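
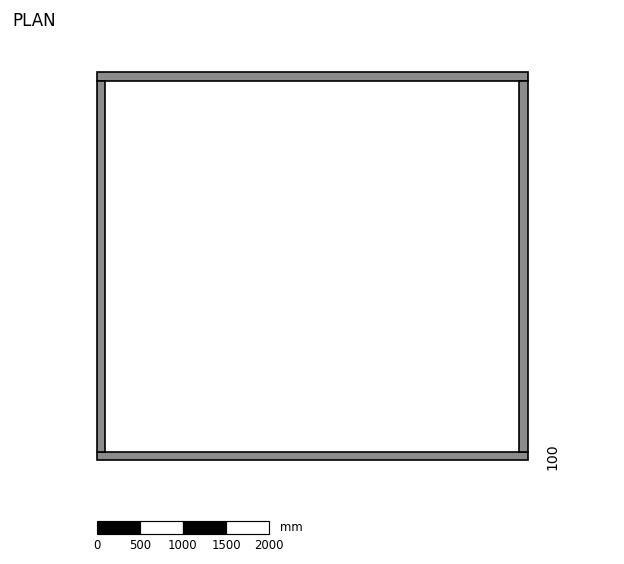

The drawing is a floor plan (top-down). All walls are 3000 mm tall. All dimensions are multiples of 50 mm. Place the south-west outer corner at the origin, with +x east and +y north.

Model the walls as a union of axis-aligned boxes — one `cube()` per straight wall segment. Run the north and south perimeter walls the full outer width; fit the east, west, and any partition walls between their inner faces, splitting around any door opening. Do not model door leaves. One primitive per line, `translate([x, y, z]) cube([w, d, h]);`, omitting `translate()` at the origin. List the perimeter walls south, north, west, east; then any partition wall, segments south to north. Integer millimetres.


cube([5000, 100, 3000]);
translate([0, 4400, 0]) cube([5000, 100, 3000]);
translate([0, 100, 0]) cube([100, 4300, 3000]);
translate([4900, 100, 0]) cube([100, 4300, 3000]);


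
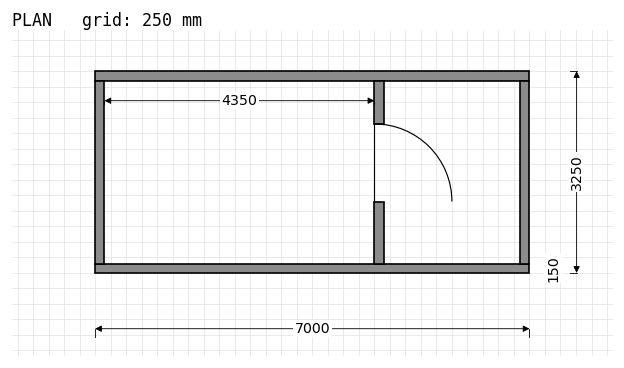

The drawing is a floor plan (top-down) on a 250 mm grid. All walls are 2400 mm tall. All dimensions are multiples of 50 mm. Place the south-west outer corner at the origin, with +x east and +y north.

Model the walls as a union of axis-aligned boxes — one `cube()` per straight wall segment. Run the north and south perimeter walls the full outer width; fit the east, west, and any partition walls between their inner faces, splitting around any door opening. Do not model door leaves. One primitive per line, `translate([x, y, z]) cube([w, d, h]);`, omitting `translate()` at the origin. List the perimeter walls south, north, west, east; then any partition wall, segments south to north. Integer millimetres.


cube([7000, 150, 2400]);
translate([0, 3100, 0]) cube([7000, 150, 2400]);
translate([0, 150, 0]) cube([150, 2950, 2400]);
translate([6850, 150, 0]) cube([150, 2950, 2400]);
translate([4500, 150, 0]) cube([150, 1000, 2400]);
translate([4500, 2400, 0]) cube([150, 700, 2400]);


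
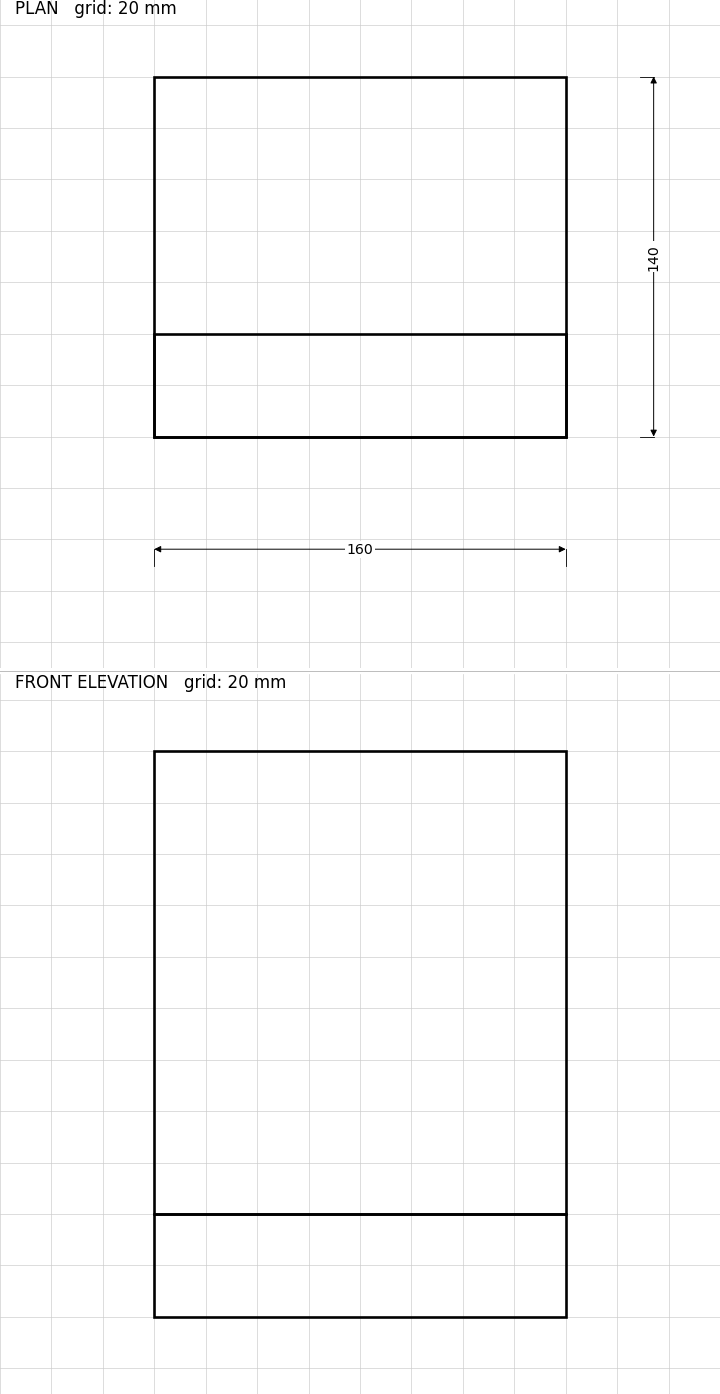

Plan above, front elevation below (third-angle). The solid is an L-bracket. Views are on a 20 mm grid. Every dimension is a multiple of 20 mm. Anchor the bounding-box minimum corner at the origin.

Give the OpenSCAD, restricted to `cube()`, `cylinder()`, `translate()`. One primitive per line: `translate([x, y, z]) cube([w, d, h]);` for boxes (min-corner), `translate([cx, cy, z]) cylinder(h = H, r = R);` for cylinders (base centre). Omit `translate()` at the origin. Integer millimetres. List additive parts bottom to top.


cube([160, 140, 40]);
translate([0, 0, 40]) cube([160, 40, 180]);


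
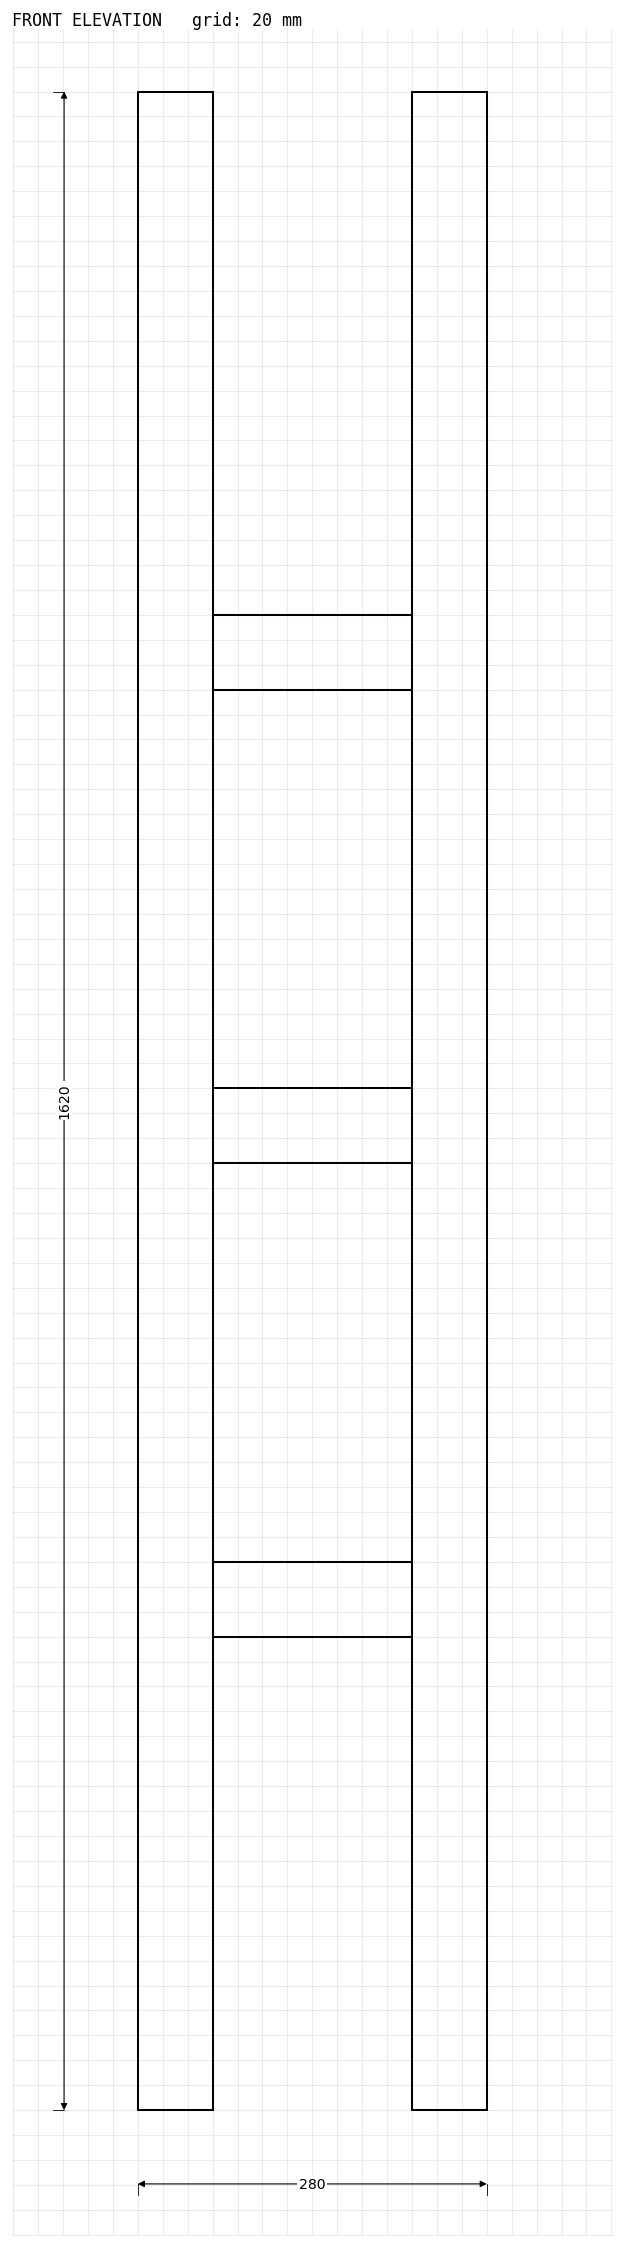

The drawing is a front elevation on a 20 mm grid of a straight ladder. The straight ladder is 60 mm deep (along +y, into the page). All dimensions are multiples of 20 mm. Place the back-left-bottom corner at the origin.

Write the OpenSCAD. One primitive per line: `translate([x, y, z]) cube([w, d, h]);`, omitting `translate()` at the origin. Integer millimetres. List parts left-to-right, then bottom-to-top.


cube([60, 60, 1620]);
translate([60, 0, 380]) cube([160, 60, 60]);
translate([60, 0, 760]) cube([160, 60, 60]);
translate([60, 0, 1140]) cube([160, 60, 60]);
translate([220, 0, 0]) cube([60, 60, 1620]);


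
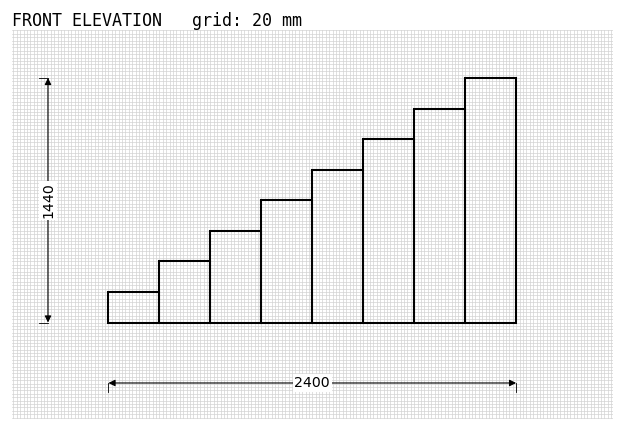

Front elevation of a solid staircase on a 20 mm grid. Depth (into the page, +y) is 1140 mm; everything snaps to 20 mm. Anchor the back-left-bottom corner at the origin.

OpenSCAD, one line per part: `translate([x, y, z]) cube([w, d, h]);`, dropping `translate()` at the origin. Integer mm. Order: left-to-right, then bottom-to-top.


cube([300, 1140, 180]);
translate([300, 0, 0]) cube([300, 1140, 360]);
translate([600, 0, 0]) cube([300, 1140, 540]);
translate([900, 0, 0]) cube([300, 1140, 720]);
translate([1200, 0, 0]) cube([300, 1140, 900]);
translate([1500, 0, 0]) cube([300, 1140, 1080]);
translate([1800, 0, 0]) cube([300, 1140, 1260]);
translate([2100, 0, 0]) cube([300, 1140, 1440]);


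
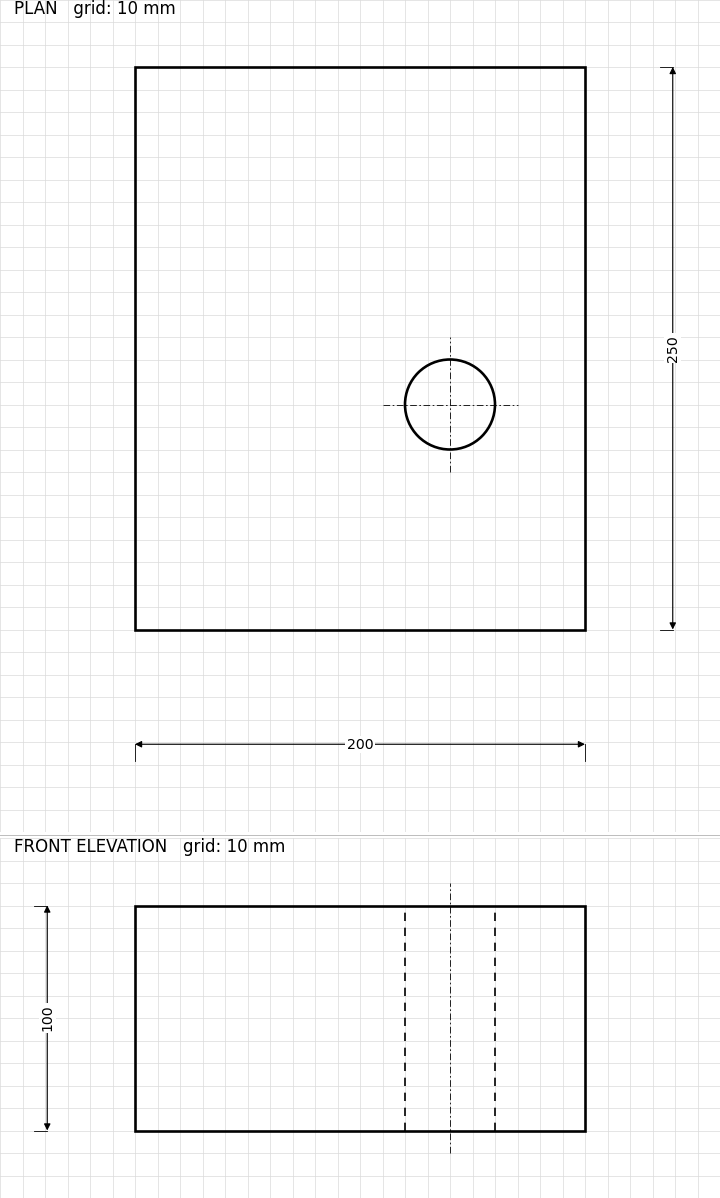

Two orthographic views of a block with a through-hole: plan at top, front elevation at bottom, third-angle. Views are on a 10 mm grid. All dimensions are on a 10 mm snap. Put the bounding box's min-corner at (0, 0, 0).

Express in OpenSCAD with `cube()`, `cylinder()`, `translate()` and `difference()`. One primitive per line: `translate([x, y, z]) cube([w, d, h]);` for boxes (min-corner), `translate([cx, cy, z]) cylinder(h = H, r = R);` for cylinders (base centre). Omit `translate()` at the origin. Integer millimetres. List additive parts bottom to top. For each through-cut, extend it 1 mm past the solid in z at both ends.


difference() {
  cube([200, 250, 100]);
  translate([140, 100, -1]) cylinder(h = 102, r = 20);
}


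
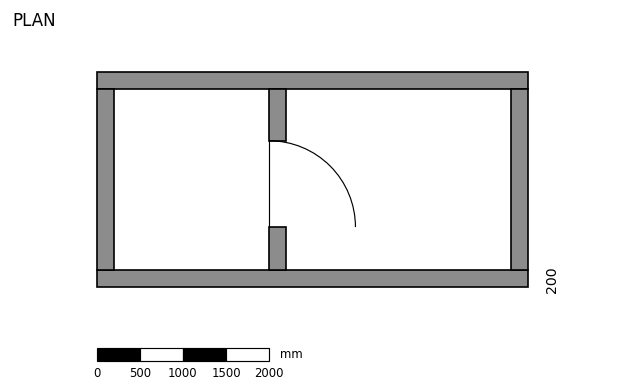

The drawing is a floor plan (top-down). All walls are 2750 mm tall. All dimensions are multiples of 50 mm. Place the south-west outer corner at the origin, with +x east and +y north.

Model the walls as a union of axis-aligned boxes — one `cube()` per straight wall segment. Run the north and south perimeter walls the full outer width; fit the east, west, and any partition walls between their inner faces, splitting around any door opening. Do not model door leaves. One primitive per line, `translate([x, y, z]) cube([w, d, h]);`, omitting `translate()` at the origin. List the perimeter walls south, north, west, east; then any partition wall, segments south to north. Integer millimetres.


cube([5000, 200, 2750]);
translate([0, 2300, 0]) cube([5000, 200, 2750]);
translate([0, 200, 0]) cube([200, 2100, 2750]);
translate([4800, 200, 0]) cube([200, 2100, 2750]);
translate([2000, 200, 0]) cube([200, 500, 2750]);
translate([2000, 1700, 0]) cube([200, 600, 2750]);


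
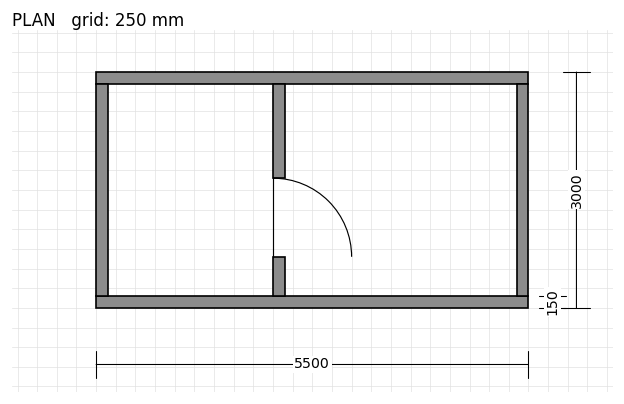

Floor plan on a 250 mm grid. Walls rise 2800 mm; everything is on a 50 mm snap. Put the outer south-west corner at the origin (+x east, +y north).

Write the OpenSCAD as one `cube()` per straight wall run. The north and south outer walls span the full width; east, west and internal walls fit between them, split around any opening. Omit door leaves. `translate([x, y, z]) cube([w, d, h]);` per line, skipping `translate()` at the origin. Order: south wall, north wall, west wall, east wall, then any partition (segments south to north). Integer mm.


cube([5500, 150, 2800]);
translate([0, 2850, 0]) cube([5500, 150, 2800]);
translate([0, 150, 0]) cube([150, 2700, 2800]);
translate([5350, 150, 0]) cube([150, 2700, 2800]);
translate([2250, 150, 0]) cube([150, 500, 2800]);
translate([2250, 1650, 0]) cube([150, 1200, 2800]);


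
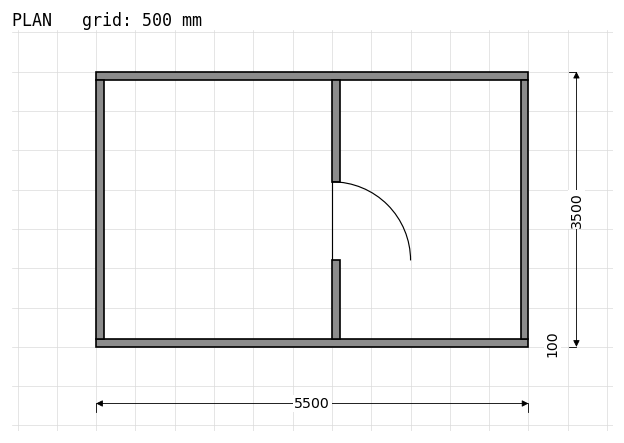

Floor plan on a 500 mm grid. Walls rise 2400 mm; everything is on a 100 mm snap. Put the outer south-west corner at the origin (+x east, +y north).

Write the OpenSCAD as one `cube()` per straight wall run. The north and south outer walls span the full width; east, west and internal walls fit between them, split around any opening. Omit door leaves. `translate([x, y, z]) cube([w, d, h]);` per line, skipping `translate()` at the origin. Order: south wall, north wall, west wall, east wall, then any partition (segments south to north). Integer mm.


cube([5500, 100, 2400]);
translate([0, 3400, 0]) cube([5500, 100, 2400]);
translate([0, 100, 0]) cube([100, 3300, 2400]);
translate([5400, 100, 0]) cube([100, 3300, 2400]);
translate([3000, 100, 0]) cube([100, 1000, 2400]);
translate([3000, 2100, 0]) cube([100, 1300, 2400]);


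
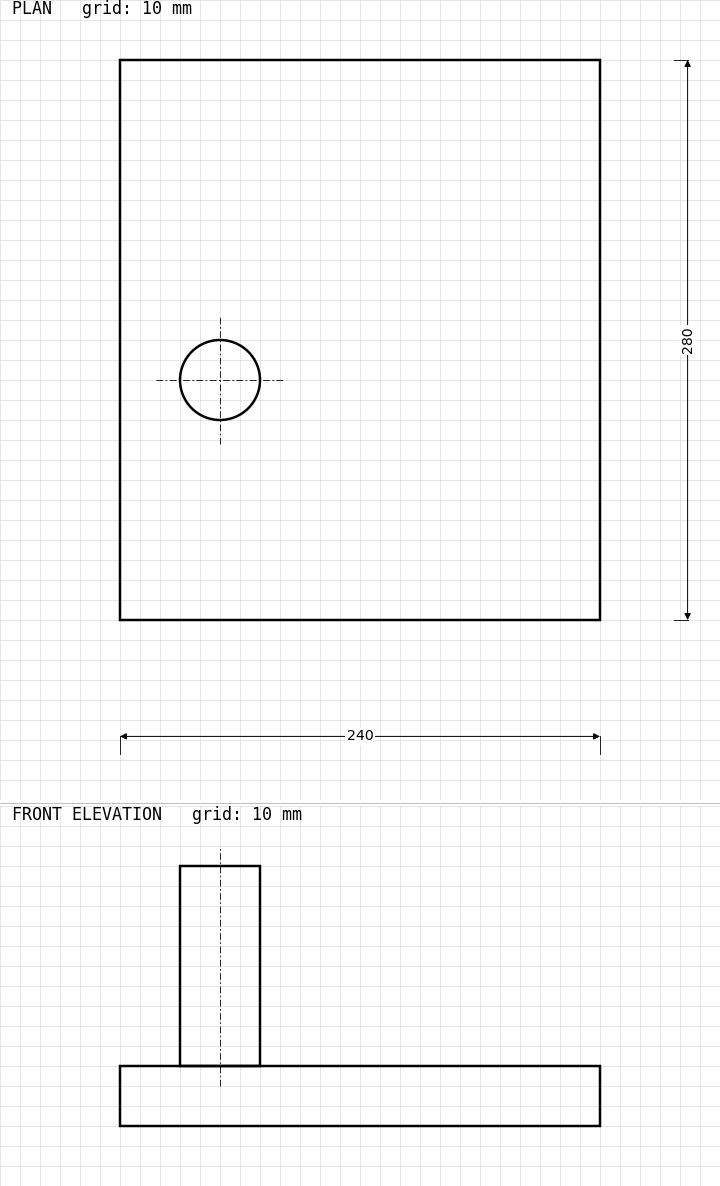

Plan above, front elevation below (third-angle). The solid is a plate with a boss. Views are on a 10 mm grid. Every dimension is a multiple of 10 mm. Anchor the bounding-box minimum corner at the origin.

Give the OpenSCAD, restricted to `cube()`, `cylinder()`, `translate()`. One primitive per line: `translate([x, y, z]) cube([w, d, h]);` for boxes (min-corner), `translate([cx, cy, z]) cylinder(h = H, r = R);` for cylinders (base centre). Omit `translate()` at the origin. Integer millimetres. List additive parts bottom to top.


cube([240, 280, 30]);
translate([50, 120, 30]) cylinder(h = 100, r = 20);


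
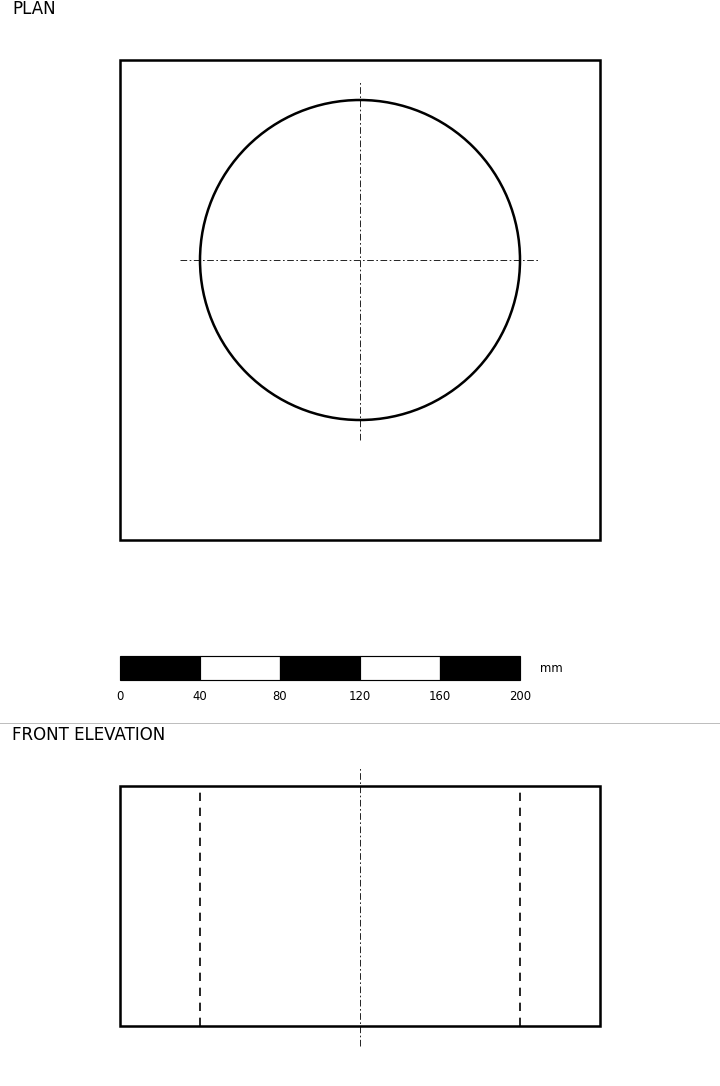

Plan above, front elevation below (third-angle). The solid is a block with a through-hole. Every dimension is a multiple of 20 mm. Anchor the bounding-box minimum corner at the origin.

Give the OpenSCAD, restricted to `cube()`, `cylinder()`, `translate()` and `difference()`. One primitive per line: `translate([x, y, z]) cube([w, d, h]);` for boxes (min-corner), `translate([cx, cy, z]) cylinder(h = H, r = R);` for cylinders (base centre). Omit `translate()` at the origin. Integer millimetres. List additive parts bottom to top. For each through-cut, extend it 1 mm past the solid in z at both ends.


difference() {
  cube([240, 240, 120]);
  translate([120, 140, -1]) cylinder(h = 122, r = 80);
}


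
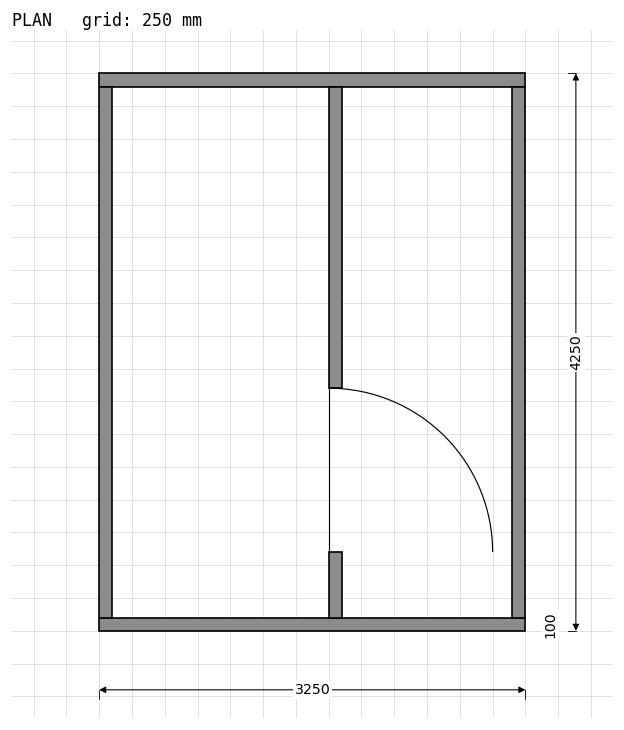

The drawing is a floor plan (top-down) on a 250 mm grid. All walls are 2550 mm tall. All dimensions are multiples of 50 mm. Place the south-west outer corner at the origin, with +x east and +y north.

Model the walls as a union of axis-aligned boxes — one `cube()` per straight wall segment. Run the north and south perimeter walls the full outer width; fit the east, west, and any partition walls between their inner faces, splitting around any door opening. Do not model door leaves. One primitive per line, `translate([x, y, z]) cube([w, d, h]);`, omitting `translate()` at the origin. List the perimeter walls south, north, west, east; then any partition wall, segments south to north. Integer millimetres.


cube([3250, 100, 2550]);
translate([0, 4150, 0]) cube([3250, 100, 2550]);
translate([0, 100, 0]) cube([100, 4050, 2550]);
translate([3150, 100, 0]) cube([100, 4050, 2550]);
translate([1750, 100, 0]) cube([100, 500, 2550]);
translate([1750, 1850, 0]) cube([100, 2300, 2550]);


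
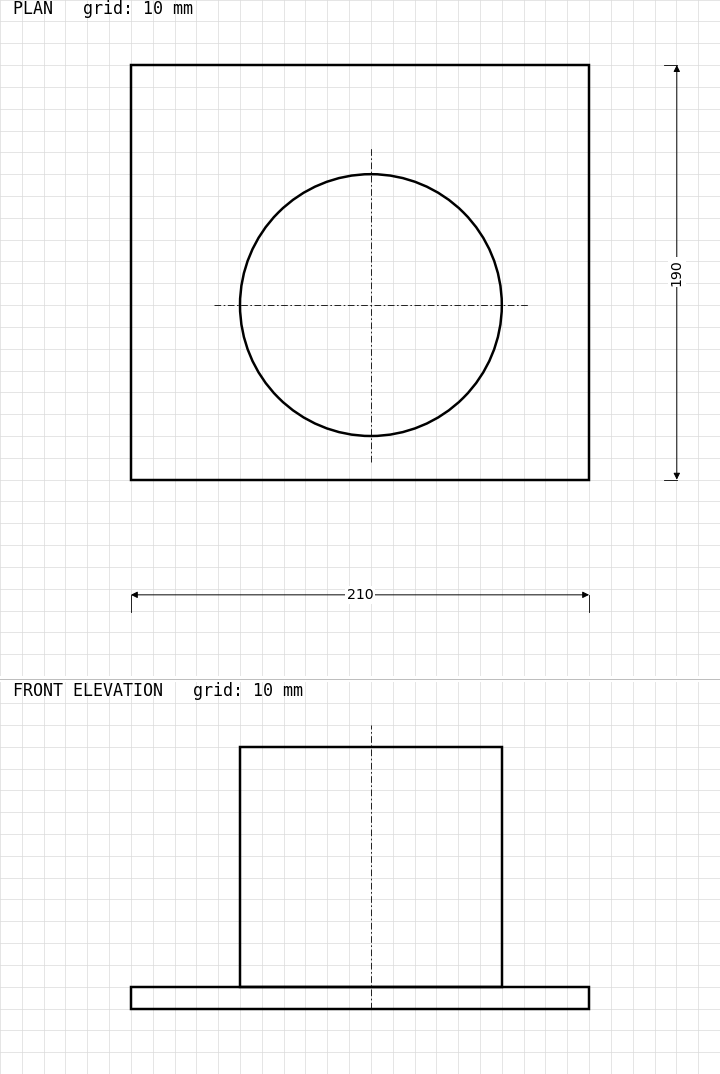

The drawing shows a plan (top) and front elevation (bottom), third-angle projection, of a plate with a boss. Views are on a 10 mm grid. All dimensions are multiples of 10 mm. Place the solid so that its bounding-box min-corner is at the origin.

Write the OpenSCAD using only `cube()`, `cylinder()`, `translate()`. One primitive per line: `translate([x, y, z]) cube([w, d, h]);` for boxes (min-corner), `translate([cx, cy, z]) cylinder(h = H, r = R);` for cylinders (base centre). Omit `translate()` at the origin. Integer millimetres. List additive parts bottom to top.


cube([210, 190, 10]);
translate([110, 80, 10]) cylinder(h = 110, r = 60);


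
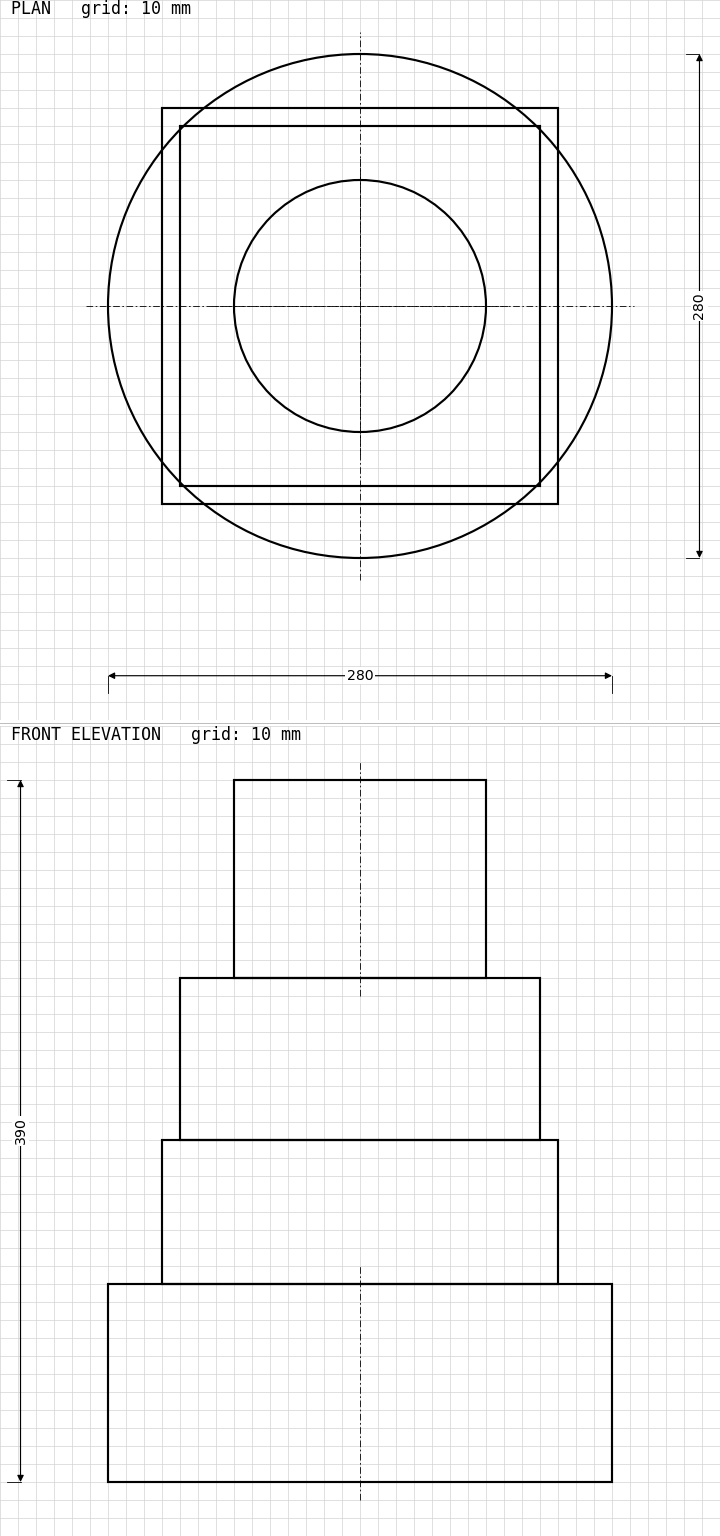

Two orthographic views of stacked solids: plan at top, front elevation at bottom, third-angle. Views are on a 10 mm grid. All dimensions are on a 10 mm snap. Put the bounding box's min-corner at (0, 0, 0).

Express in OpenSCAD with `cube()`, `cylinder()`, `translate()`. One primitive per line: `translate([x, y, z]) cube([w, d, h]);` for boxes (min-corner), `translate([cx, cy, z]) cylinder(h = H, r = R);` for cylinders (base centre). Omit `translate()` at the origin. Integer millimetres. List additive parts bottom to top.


translate([140, 140, 0]) cylinder(h = 110, r = 140);
translate([30, 30, 110]) cube([220, 220, 80]);
translate([40, 40, 190]) cube([200, 200, 90]);
translate([140, 140, 280]) cylinder(h = 110, r = 70);


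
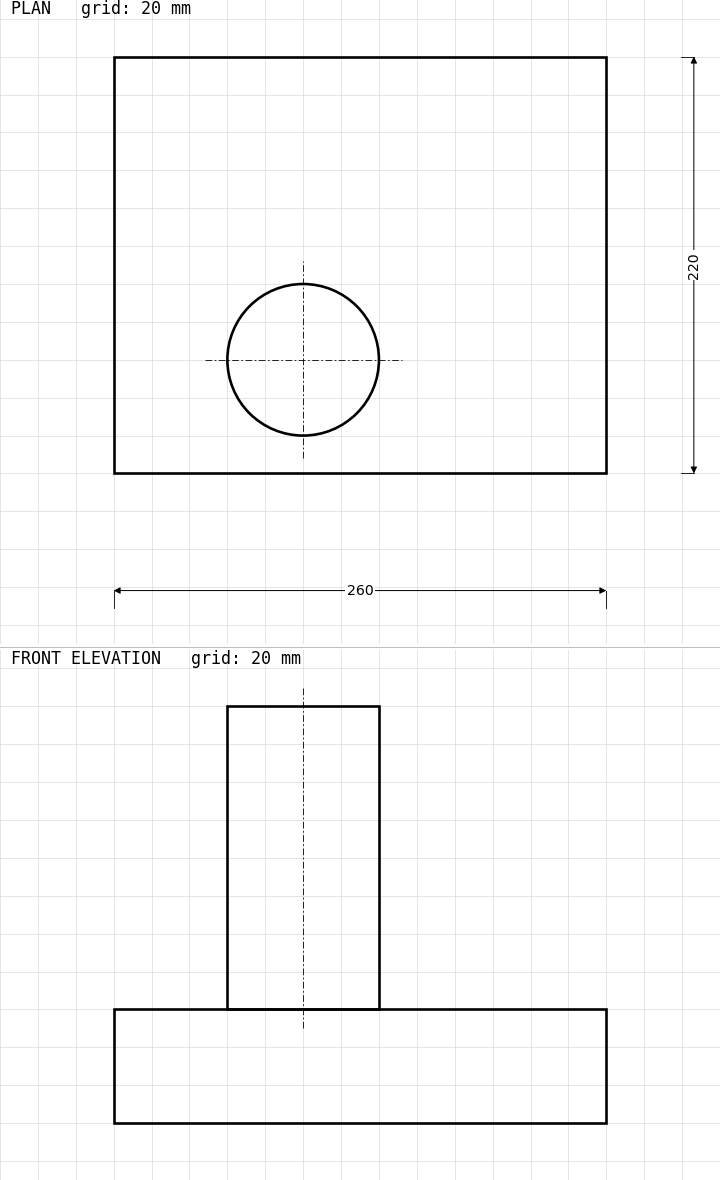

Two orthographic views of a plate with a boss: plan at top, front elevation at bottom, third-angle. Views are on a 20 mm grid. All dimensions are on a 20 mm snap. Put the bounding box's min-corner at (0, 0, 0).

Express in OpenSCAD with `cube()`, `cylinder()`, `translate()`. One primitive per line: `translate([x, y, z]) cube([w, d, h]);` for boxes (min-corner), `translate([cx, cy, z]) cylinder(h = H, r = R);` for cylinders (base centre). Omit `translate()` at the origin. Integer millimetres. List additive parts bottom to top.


cube([260, 220, 60]);
translate([100, 60, 60]) cylinder(h = 160, r = 40);


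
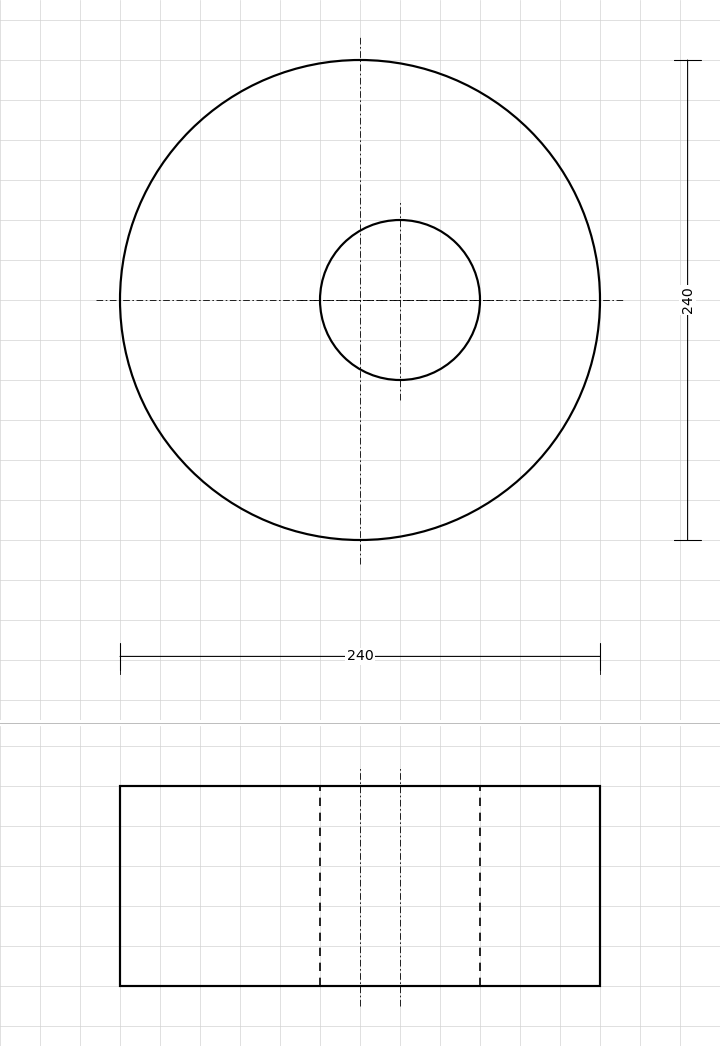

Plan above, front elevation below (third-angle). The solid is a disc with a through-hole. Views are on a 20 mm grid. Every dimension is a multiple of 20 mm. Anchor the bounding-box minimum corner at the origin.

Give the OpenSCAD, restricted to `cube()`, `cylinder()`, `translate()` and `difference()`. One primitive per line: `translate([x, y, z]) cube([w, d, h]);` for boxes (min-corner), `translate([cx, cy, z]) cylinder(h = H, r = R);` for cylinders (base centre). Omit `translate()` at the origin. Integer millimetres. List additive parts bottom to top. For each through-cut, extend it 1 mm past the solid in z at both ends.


difference() {
  translate([120, 120, 0]) cylinder(h = 100, r = 120);
  translate([140, 120, -1]) cylinder(h = 102, r = 40);
}


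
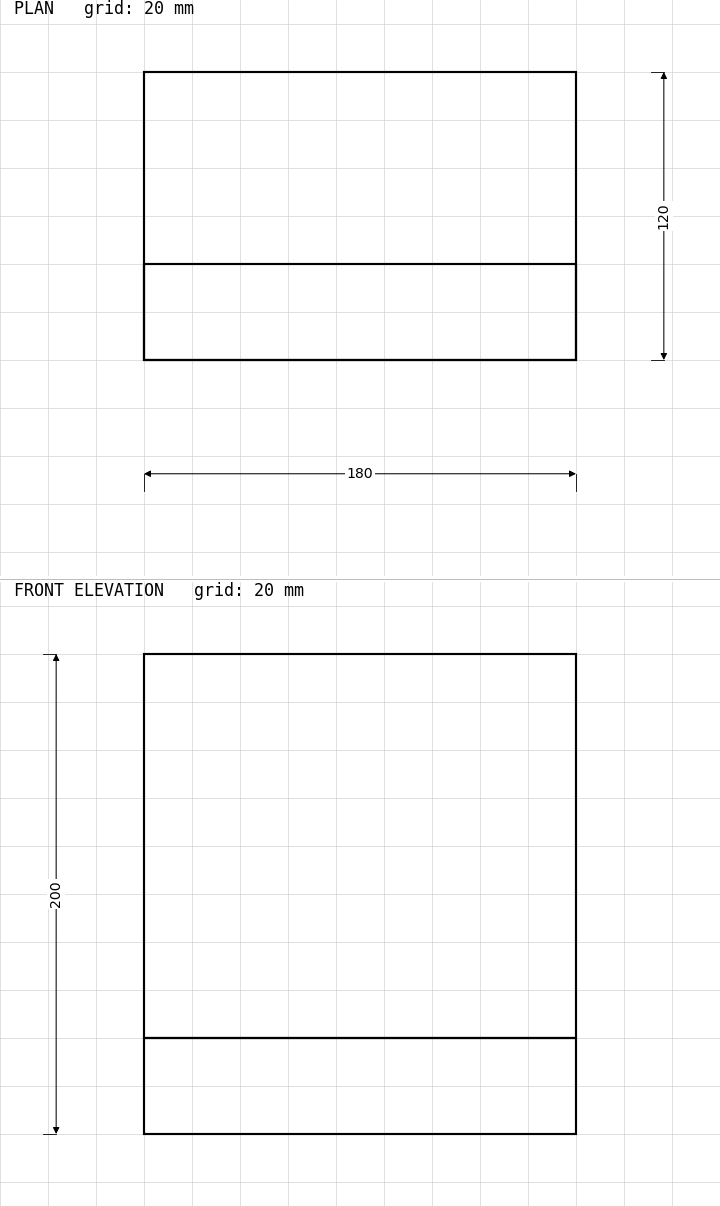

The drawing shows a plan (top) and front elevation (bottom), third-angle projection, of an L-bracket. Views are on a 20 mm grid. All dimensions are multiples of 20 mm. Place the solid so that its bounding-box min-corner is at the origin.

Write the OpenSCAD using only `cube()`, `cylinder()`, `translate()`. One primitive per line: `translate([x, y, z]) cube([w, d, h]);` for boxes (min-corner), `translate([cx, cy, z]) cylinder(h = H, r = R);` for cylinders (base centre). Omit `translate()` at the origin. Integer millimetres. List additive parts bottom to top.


cube([180, 120, 40]);
translate([0, 0, 40]) cube([180, 40, 160]);


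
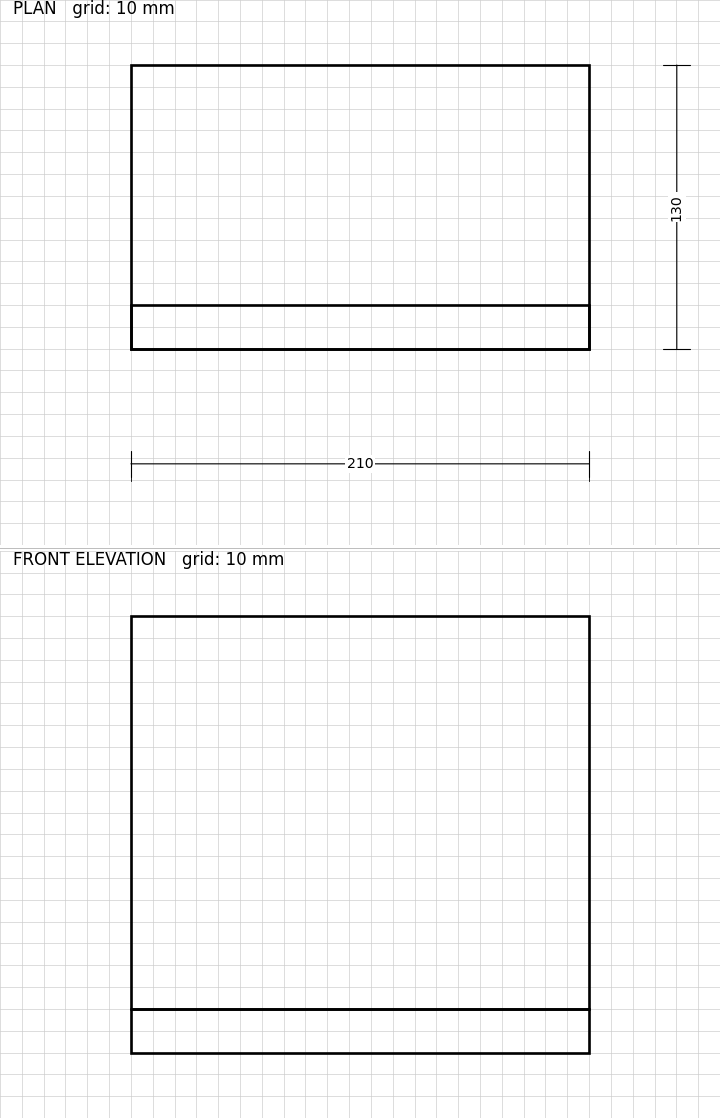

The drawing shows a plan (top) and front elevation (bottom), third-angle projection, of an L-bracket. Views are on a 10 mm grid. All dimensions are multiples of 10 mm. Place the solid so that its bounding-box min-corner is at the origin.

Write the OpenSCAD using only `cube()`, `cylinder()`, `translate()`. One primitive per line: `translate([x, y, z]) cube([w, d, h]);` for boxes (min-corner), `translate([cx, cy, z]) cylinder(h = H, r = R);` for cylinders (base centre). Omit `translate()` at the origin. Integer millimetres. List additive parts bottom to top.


cube([210, 130, 20]);
translate([0, 0, 20]) cube([210, 20, 180]);


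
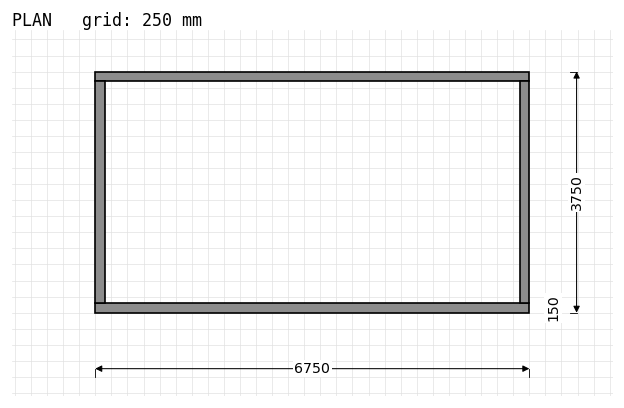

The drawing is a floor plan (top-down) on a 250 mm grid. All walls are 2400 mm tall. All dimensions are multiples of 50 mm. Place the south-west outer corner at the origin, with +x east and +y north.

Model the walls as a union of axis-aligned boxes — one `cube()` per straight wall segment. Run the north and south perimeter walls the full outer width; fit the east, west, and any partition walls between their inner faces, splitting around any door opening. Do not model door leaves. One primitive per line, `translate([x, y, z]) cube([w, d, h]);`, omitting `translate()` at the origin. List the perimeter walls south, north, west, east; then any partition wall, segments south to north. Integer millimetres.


cube([6750, 150, 2400]);
translate([0, 3600, 0]) cube([6750, 150, 2400]);
translate([0, 150, 0]) cube([150, 3450, 2400]);
translate([6600, 150, 0]) cube([150, 3450, 2400]);


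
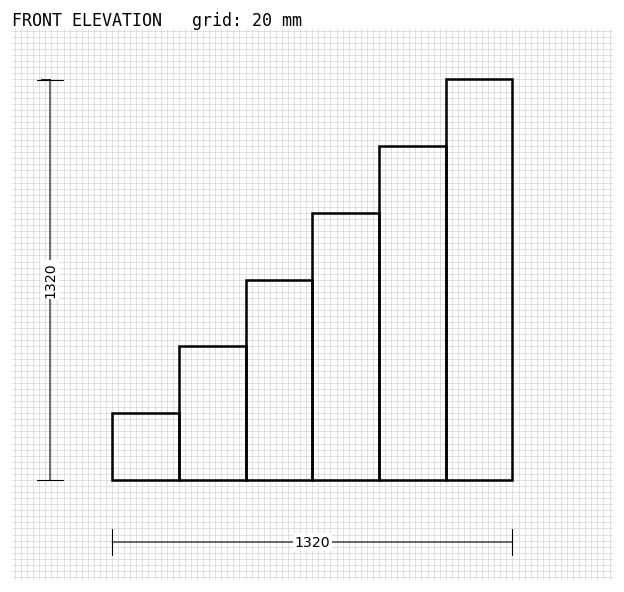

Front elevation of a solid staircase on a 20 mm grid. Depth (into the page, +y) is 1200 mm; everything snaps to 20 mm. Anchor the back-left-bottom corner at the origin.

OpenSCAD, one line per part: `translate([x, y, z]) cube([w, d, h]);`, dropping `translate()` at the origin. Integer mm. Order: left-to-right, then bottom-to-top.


cube([220, 1200, 220]);
translate([220, 0, 0]) cube([220, 1200, 440]);
translate([440, 0, 0]) cube([220, 1200, 660]);
translate([660, 0, 0]) cube([220, 1200, 880]);
translate([880, 0, 0]) cube([220, 1200, 1100]);
translate([1100, 0, 0]) cube([220, 1200, 1320]);


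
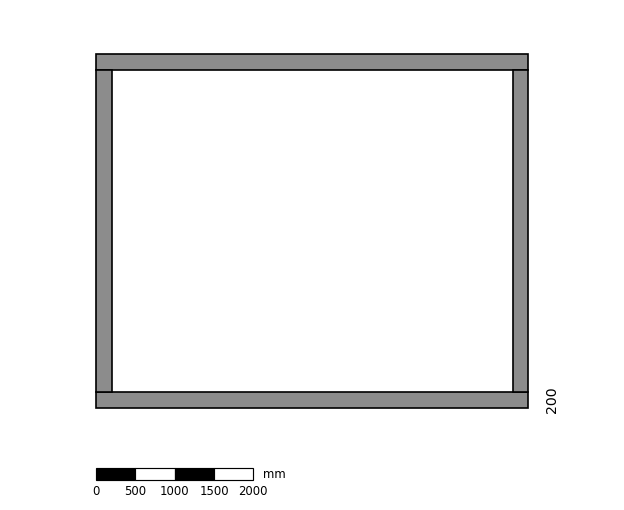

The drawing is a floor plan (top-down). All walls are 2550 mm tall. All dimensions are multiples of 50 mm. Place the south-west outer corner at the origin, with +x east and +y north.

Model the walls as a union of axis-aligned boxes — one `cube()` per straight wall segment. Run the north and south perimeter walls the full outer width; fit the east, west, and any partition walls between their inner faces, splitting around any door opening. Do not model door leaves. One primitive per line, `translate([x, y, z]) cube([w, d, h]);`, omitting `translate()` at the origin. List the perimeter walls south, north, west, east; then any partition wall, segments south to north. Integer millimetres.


cube([5500, 200, 2550]);
translate([0, 4300, 0]) cube([5500, 200, 2550]);
translate([0, 200, 0]) cube([200, 4100, 2550]);
translate([5300, 200, 0]) cube([200, 4100, 2550]);


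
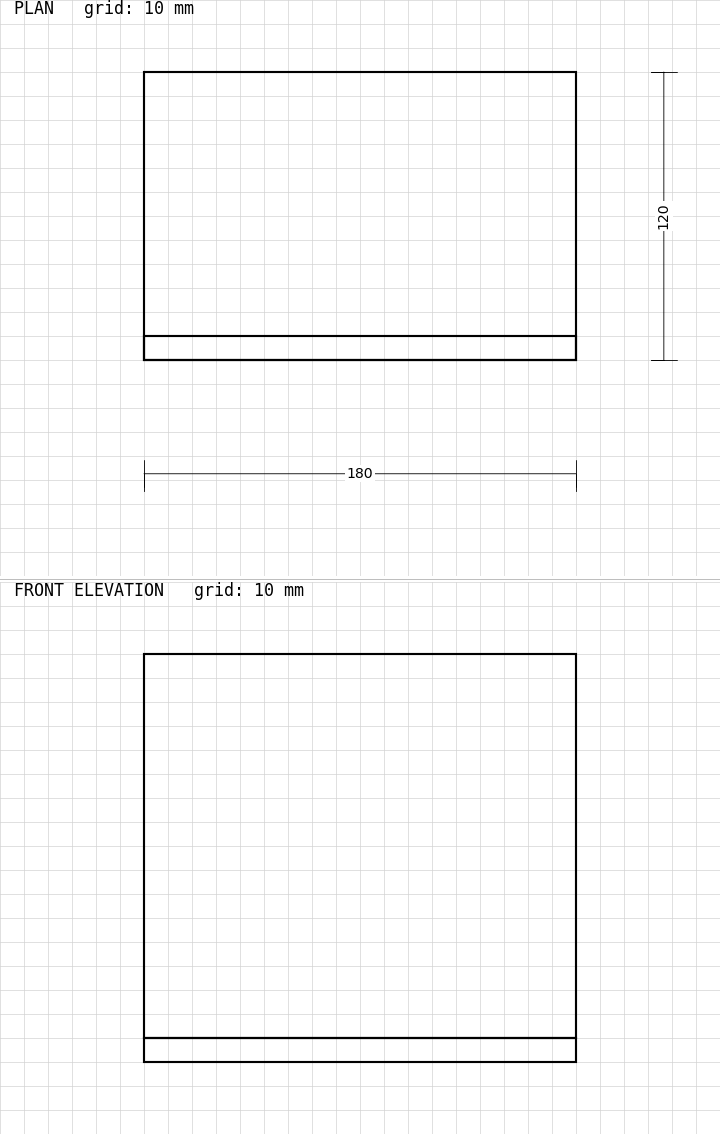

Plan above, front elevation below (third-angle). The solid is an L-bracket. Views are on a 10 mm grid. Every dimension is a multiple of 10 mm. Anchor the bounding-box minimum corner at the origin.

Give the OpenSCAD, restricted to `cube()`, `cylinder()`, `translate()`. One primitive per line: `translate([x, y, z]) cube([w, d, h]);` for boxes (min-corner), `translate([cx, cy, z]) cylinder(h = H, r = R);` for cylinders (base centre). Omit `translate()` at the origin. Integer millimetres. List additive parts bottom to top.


cube([180, 120, 10]);
translate([0, 0, 10]) cube([180, 10, 160]);


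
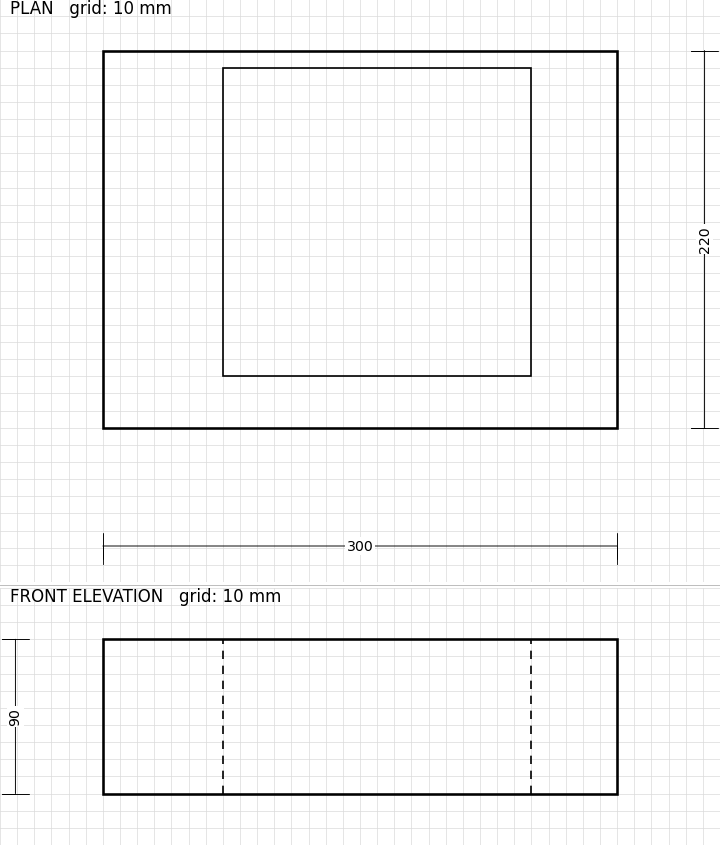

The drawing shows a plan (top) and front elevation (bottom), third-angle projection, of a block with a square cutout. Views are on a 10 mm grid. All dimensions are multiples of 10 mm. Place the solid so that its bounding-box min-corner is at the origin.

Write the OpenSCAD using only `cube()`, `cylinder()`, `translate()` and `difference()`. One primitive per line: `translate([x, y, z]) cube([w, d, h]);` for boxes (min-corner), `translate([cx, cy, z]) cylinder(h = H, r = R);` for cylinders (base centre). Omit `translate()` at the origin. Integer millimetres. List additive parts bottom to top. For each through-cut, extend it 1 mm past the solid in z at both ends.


difference() {
  cube([300, 220, 90]);
  translate([70, 30, -1]) cube([180, 180, 92]);
}


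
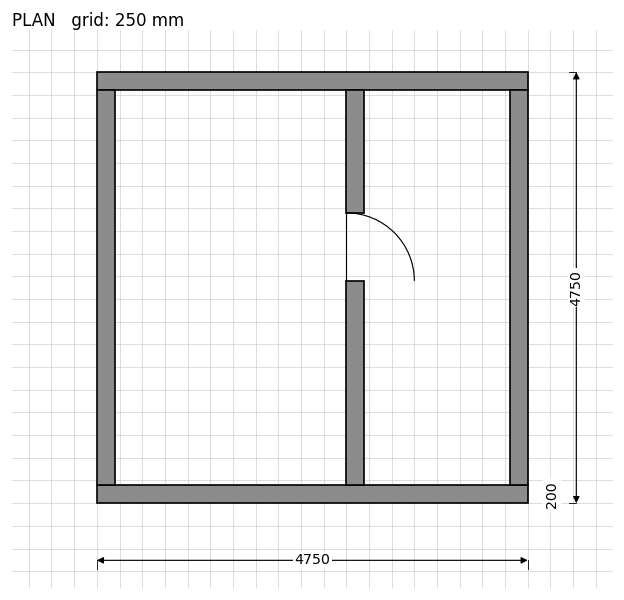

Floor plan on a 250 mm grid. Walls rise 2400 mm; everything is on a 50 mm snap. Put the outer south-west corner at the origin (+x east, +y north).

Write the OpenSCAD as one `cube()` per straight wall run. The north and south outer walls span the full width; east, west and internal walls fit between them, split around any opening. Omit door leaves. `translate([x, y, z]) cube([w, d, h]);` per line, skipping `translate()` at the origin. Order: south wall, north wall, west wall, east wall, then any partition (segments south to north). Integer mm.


cube([4750, 200, 2400]);
translate([0, 4550, 0]) cube([4750, 200, 2400]);
translate([0, 200, 0]) cube([200, 4350, 2400]);
translate([4550, 200, 0]) cube([200, 4350, 2400]);
translate([2750, 200, 0]) cube([200, 2250, 2400]);
translate([2750, 3200, 0]) cube([200, 1350, 2400]);


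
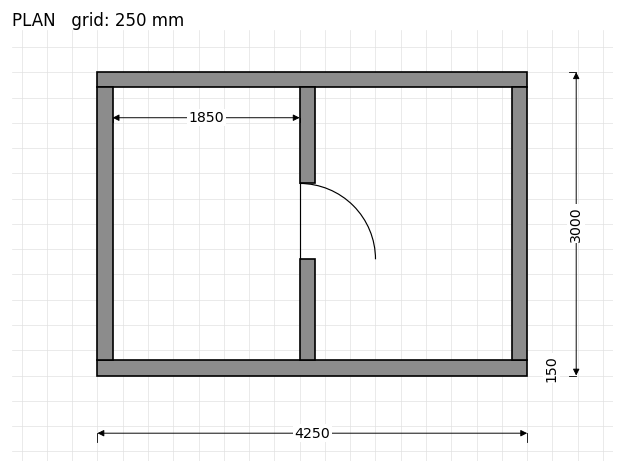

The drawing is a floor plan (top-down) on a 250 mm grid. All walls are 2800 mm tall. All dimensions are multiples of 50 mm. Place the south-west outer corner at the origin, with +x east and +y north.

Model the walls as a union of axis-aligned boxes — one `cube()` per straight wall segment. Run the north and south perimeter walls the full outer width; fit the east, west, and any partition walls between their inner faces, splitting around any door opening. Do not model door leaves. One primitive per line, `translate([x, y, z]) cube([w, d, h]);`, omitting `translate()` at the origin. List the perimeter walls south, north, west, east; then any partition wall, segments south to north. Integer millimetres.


cube([4250, 150, 2800]);
translate([0, 2850, 0]) cube([4250, 150, 2800]);
translate([0, 150, 0]) cube([150, 2700, 2800]);
translate([4100, 150, 0]) cube([150, 2700, 2800]);
translate([2000, 150, 0]) cube([150, 1000, 2800]);
translate([2000, 1900, 0]) cube([150, 950, 2800]);


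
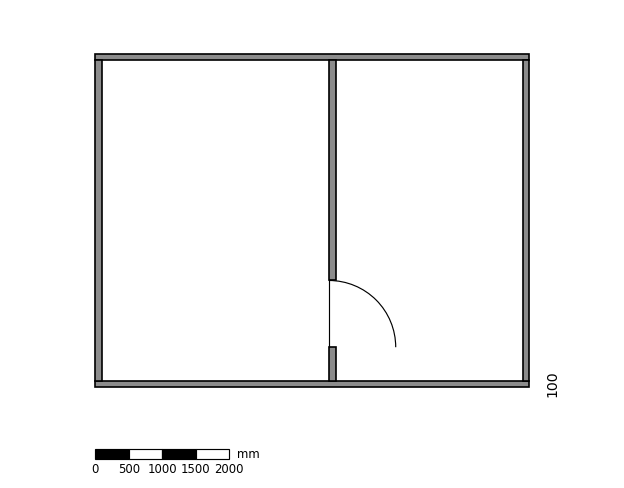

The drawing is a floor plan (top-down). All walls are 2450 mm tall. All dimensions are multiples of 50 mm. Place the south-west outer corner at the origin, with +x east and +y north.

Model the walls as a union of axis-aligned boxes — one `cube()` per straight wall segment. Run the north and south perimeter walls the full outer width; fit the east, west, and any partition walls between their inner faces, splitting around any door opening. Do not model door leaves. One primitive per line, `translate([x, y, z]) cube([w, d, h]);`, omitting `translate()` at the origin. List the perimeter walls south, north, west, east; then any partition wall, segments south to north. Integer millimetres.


cube([6500, 100, 2450]);
translate([0, 4900, 0]) cube([6500, 100, 2450]);
translate([0, 100, 0]) cube([100, 4800, 2450]);
translate([6400, 100, 0]) cube([100, 4800, 2450]);
translate([3500, 100, 0]) cube([100, 500, 2450]);
translate([3500, 1600, 0]) cube([100, 3300, 2450]);


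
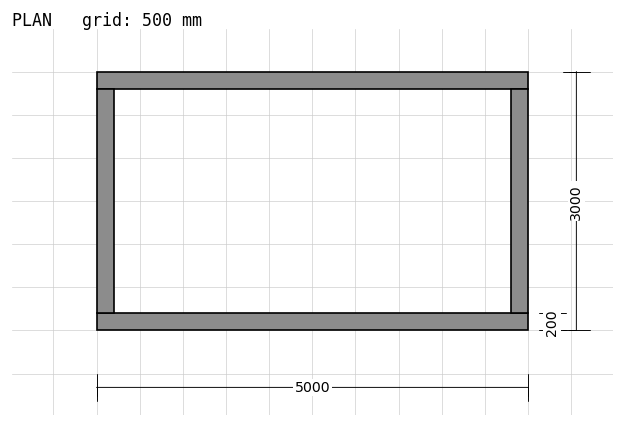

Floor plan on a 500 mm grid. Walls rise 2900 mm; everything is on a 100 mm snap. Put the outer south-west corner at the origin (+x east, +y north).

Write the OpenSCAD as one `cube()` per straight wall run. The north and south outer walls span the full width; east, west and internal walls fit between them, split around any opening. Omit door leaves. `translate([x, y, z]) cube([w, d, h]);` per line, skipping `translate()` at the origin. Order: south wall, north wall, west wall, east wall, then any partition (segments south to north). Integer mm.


cube([5000, 200, 2900]);
translate([0, 2800, 0]) cube([5000, 200, 2900]);
translate([0, 200, 0]) cube([200, 2600, 2900]);
translate([4800, 200, 0]) cube([200, 2600, 2900]);


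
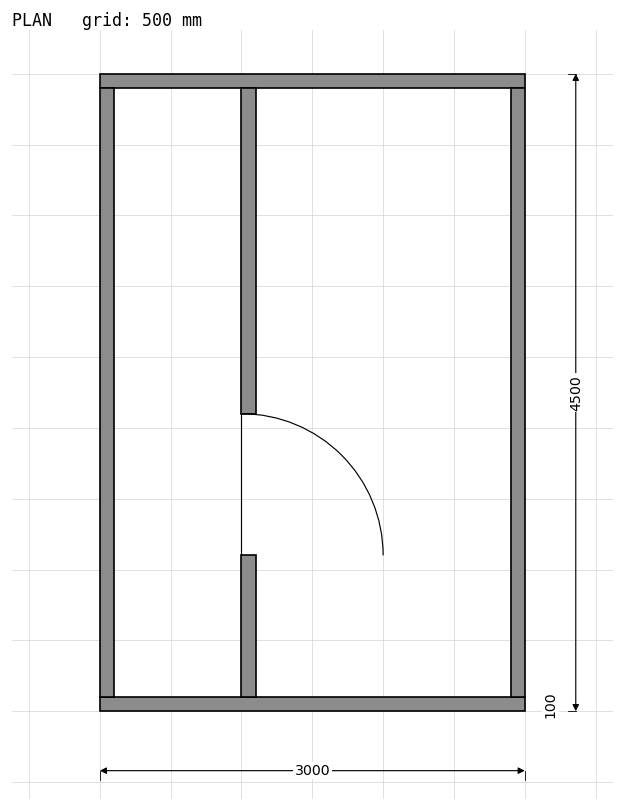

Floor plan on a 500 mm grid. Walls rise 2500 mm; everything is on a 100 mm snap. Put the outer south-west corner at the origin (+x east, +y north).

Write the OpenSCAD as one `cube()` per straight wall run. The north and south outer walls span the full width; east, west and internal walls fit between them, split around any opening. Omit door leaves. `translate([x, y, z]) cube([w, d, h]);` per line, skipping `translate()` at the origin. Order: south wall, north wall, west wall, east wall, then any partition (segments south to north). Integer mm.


cube([3000, 100, 2500]);
translate([0, 4400, 0]) cube([3000, 100, 2500]);
translate([0, 100, 0]) cube([100, 4300, 2500]);
translate([2900, 100, 0]) cube([100, 4300, 2500]);
translate([1000, 100, 0]) cube([100, 1000, 2500]);
translate([1000, 2100, 0]) cube([100, 2300, 2500]);


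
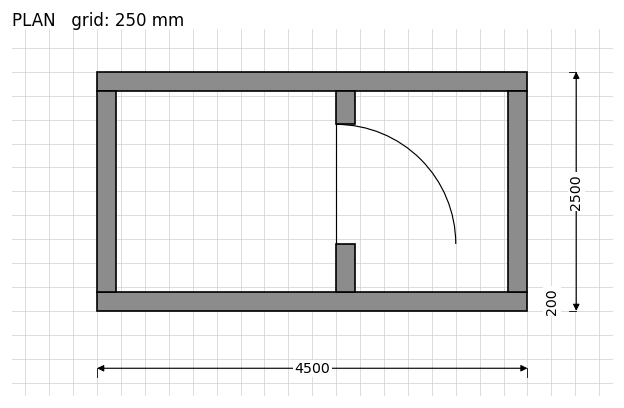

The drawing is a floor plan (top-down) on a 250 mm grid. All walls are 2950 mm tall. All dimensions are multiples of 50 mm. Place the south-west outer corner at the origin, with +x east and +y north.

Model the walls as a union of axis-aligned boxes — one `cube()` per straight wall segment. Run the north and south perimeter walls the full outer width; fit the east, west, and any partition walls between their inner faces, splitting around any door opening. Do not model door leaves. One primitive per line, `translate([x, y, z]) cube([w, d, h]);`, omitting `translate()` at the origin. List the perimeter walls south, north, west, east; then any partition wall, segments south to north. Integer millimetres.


cube([4500, 200, 2950]);
translate([0, 2300, 0]) cube([4500, 200, 2950]);
translate([0, 200, 0]) cube([200, 2100, 2950]);
translate([4300, 200, 0]) cube([200, 2100, 2950]);
translate([2500, 200, 0]) cube([200, 500, 2950]);
translate([2500, 1950, 0]) cube([200, 350, 2950]);


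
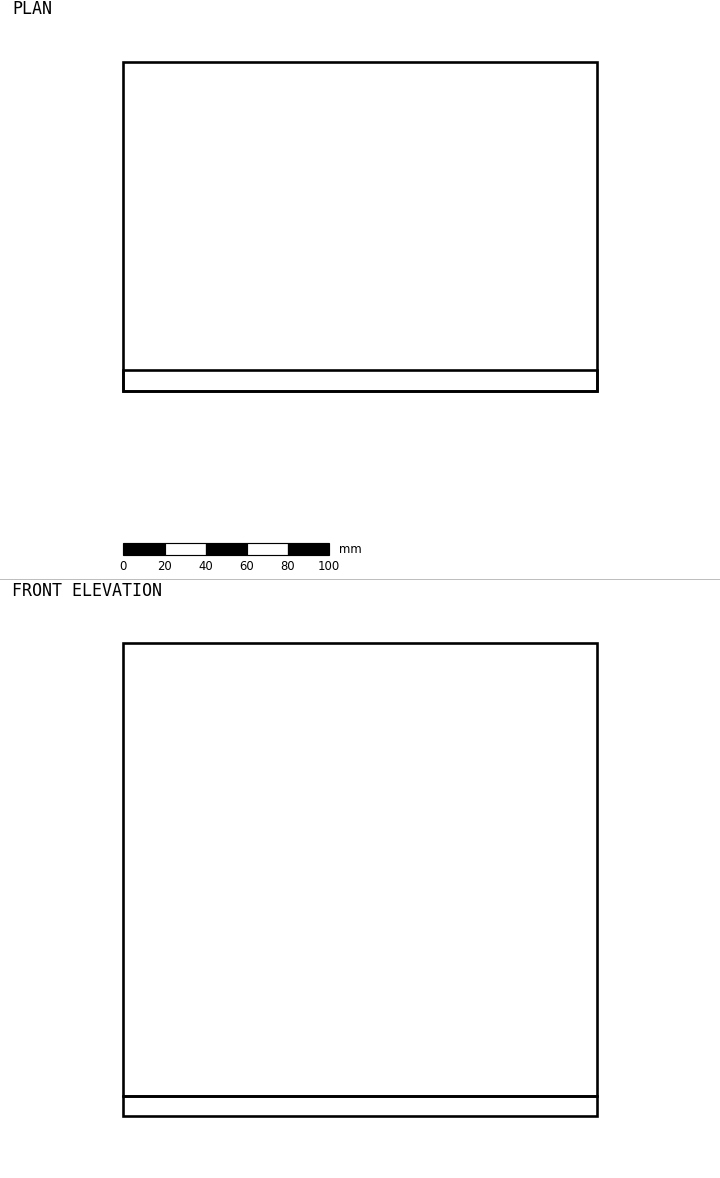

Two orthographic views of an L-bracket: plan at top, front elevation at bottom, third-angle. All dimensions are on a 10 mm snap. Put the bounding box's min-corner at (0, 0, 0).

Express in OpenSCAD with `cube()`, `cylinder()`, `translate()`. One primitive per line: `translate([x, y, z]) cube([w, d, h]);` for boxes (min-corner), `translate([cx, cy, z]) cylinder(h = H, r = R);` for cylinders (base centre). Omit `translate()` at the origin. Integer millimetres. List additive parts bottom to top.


cube([230, 160, 10]);
translate([0, 0, 10]) cube([230, 10, 220]);


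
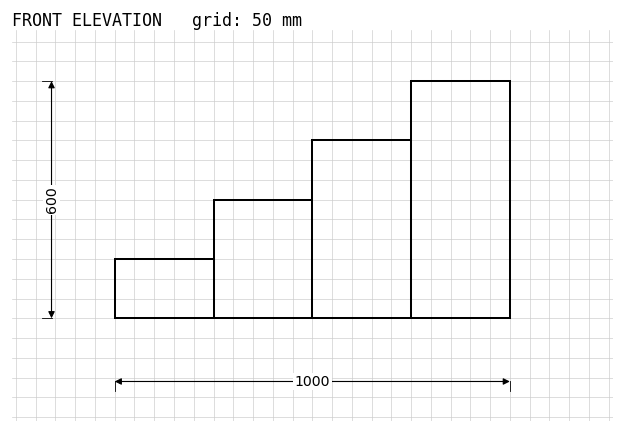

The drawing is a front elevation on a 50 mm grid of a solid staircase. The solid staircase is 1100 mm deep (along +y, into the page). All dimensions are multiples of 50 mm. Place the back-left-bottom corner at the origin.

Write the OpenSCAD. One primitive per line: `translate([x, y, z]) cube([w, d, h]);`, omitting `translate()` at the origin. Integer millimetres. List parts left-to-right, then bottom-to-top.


cube([250, 1100, 150]);
translate([250, 0, 0]) cube([250, 1100, 300]);
translate([500, 0, 0]) cube([250, 1100, 450]);
translate([750, 0, 0]) cube([250, 1100, 600]);


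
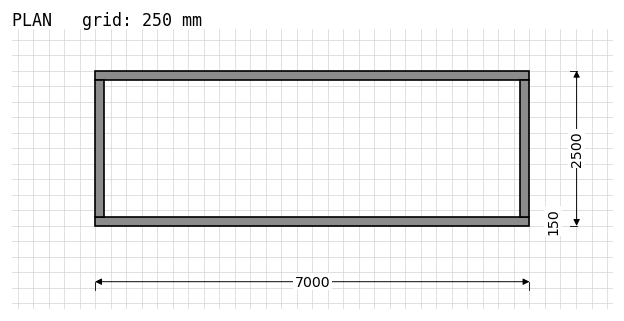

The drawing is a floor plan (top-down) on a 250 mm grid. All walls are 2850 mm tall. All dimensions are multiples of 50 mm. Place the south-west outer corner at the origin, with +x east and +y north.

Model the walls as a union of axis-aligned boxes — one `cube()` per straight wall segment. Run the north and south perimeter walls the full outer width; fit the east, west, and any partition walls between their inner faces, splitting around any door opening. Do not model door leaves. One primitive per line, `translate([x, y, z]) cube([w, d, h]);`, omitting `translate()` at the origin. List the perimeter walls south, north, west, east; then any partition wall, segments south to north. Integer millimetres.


cube([7000, 150, 2850]);
translate([0, 2350, 0]) cube([7000, 150, 2850]);
translate([0, 150, 0]) cube([150, 2200, 2850]);
translate([6850, 150, 0]) cube([150, 2200, 2850]);


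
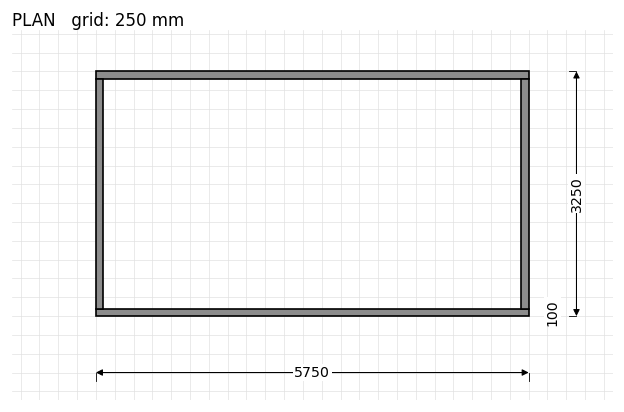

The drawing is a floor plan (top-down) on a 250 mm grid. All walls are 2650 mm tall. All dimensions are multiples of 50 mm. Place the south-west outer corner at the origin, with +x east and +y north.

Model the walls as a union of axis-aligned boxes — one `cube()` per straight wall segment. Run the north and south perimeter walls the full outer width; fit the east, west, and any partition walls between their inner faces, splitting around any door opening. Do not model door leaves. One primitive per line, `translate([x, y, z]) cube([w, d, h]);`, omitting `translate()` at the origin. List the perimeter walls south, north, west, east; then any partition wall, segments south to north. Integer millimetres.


cube([5750, 100, 2650]);
translate([0, 3150, 0]) cube([5750, 100, 2650]);
translate([0, 100, 0]) cube([100, 3050, 2650]);
translate([5650, 100, 0]) cube([100, 3050, 2650]);


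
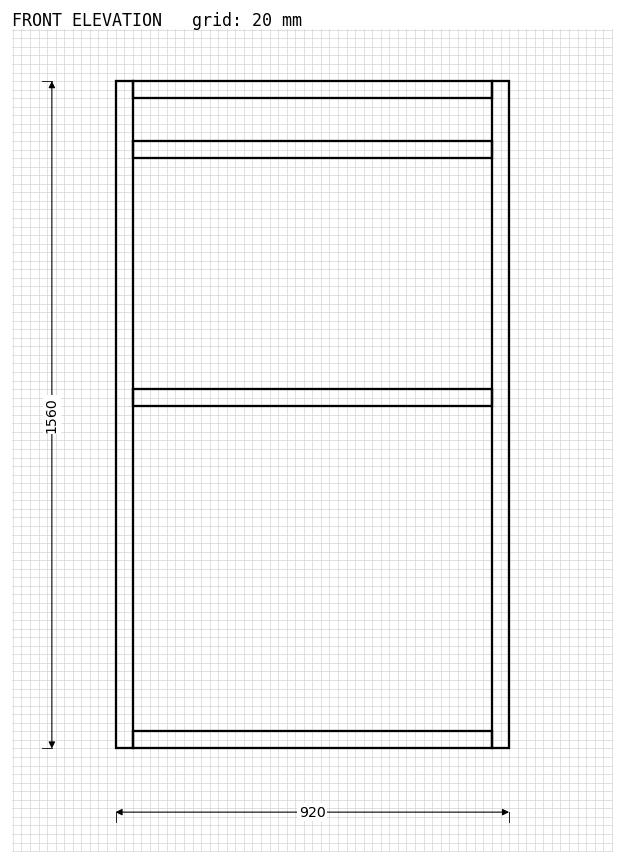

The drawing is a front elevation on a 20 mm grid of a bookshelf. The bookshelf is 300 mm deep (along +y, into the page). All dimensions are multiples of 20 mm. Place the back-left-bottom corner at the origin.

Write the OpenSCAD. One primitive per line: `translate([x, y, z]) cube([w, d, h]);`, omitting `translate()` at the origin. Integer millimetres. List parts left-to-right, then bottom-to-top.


cube([40, 300, 1560]);
translate([40, 0, 0]) cube([840, 300, 40]);
translate([40, 0, 800]) cube([840, 300, 40]);
translate([40, 0, 1380]) cube([840, 300, 40]);
translate([40, 0, 1520]) cube([840, 300, 40]);
translate([880, 0, 0]) cube([40, 300, 1560]);


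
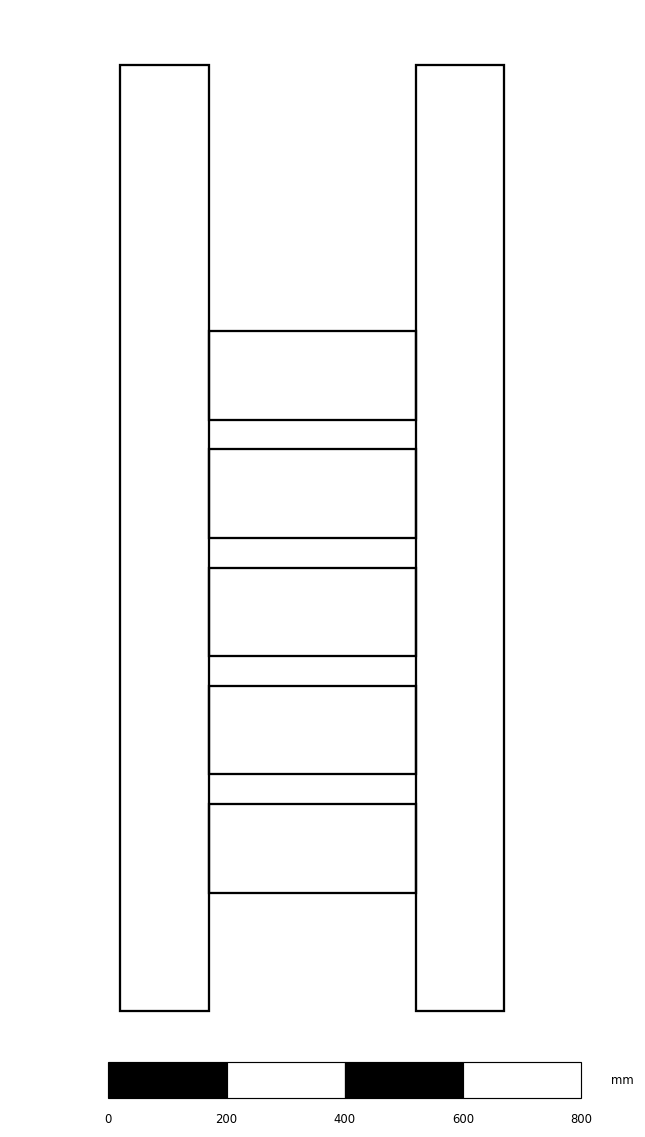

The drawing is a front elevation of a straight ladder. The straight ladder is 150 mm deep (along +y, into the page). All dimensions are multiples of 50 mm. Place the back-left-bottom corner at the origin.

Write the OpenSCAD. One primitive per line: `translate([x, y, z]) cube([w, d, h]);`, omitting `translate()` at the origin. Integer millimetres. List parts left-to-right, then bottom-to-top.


cube([150, 150, 1600]);
translate([150, 0, 200]) cube([350, 150, 150]);
translate([150, 0, 400]) cube([350, 150, 150]);
translate([150, 0, 600]) cube([350, 150, 150]);
translate([150, 0, 800]) cube([350, 150, 150]);
translate([150, 0, 1000]) cube([350, 150, 150]);
translate([500, 0, 0]) cube([150, 150, 1600]);


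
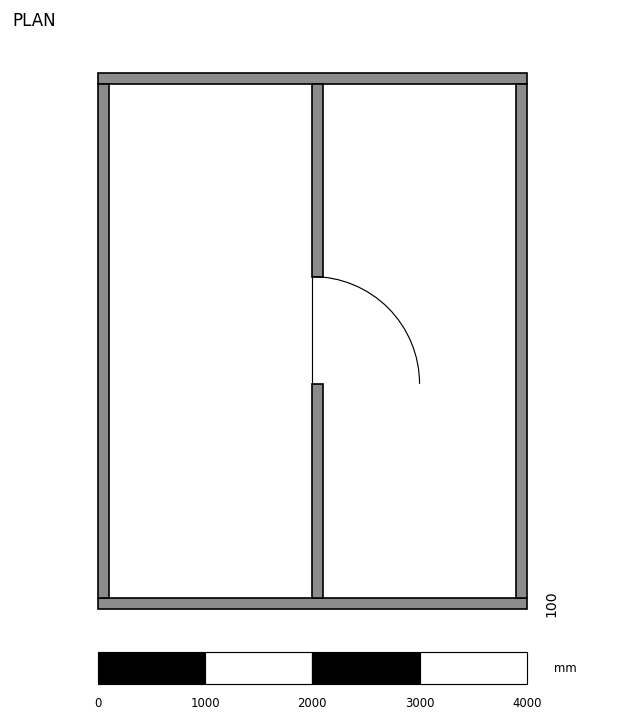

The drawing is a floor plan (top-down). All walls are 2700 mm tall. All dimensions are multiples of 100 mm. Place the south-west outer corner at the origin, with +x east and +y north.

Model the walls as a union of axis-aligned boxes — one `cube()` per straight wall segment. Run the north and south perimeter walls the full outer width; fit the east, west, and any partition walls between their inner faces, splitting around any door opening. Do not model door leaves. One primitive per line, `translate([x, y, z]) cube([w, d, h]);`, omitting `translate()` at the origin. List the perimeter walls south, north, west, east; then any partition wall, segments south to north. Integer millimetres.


cube([4000, 100, 2700]);
translate([0, 4900, 0]) cube([4000, 100, 2700]);
translate([0, 100, 0]) cube([100, 4800, 2700]);
translate([3900, 100, 0]) cube([100, 4800, 2700]);
translate([2000, 100, 0]) cube([100, 2000, 2700]);
translate([2000, 3100, 0]) cube([100, 1800, 2700]);


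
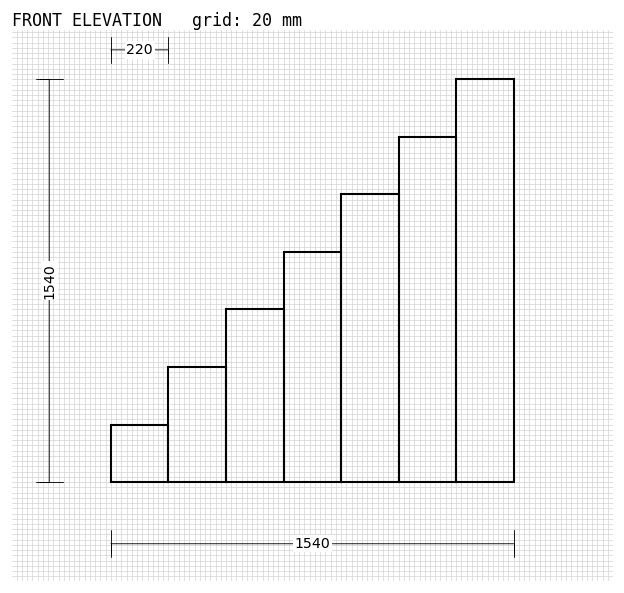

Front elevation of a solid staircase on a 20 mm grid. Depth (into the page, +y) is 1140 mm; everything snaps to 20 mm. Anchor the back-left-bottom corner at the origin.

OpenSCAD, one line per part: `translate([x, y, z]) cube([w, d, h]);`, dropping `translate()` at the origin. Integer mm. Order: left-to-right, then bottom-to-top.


cube([220, 1140, 220]);
translate([220, 0, 0]) cube([220, 1140, 440]);
translate([440, 0, 0]) cube([220, 1140, 660]);
translate([660, 0, 0]) cube([220, 1140, 880]);
translate([880, 0, 0]) cube([220, 1140, 1100]);
translate([1100, 0, 0]) cube([220, 1140, 1320]);
translate([1320, 0, 0]) cube([220, 1140, 1540]);


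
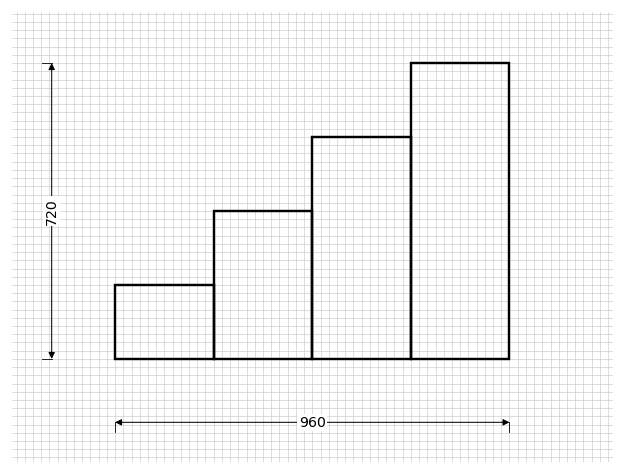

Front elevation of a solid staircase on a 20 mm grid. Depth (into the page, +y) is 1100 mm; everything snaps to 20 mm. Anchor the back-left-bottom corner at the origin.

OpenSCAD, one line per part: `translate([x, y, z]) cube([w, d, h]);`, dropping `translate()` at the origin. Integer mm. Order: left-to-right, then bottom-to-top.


cube([240, 1100, 180]);
translate([240, 0, 0]) cube([240, 1100, 360]);
translate([480, 0, 0]) cube([240, 1100, 540]);
translate([720, 0, 0]) cube([240, 1100, 720]);


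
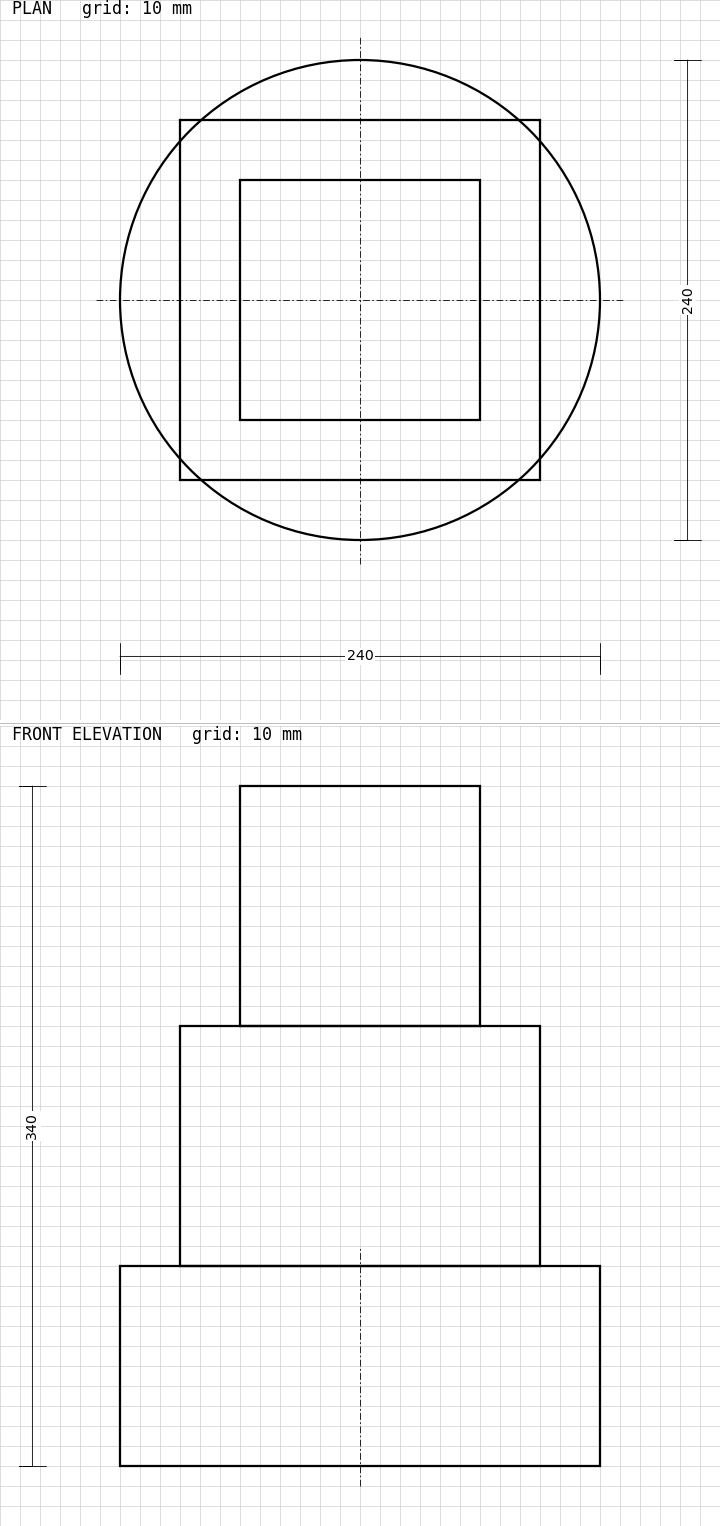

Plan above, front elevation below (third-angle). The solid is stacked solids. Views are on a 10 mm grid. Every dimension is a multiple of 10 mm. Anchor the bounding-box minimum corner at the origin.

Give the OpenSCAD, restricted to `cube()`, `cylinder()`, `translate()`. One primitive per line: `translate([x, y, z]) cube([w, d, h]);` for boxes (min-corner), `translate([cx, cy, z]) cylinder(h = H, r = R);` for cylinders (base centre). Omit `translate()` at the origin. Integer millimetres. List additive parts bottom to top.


translate([120, 120, 0]) cylinder(h = 100, r = 120);
translate([30, 30, 100]) cube([180, 180, 120]);
translate([60, 60, 220]) cube([120, 120, 120]);
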